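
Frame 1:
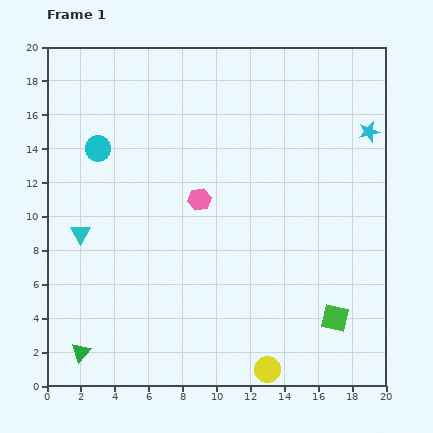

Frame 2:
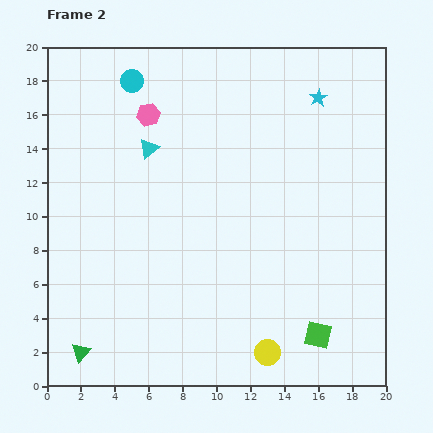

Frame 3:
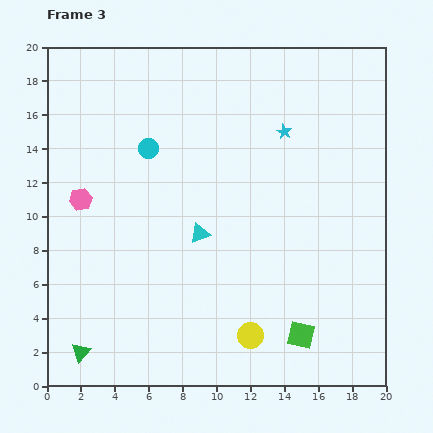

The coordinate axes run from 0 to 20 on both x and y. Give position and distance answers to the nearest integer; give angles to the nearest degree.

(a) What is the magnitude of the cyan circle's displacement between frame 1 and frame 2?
4

The cyan circle moved from (3, 14) to (5, 18), a distance of √(2² + 4²) ≈ 4.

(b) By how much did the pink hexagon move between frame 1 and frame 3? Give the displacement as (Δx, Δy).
(-7, 0)

The pink hexagon was at (9, 11) in frame 1 and (2, 11) in frame 3.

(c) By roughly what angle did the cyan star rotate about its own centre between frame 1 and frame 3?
30° counter-clockwise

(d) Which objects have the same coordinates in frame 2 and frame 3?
the green triangle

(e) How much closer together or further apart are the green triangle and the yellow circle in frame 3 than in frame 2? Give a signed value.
-1

Distance in frame 2: 11. Distance in frame 3: 10.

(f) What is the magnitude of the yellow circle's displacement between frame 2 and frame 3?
1

The yellow circle moved from (13, 2) to (12, 3), a distance of √(1² + 1²) ≈ 1.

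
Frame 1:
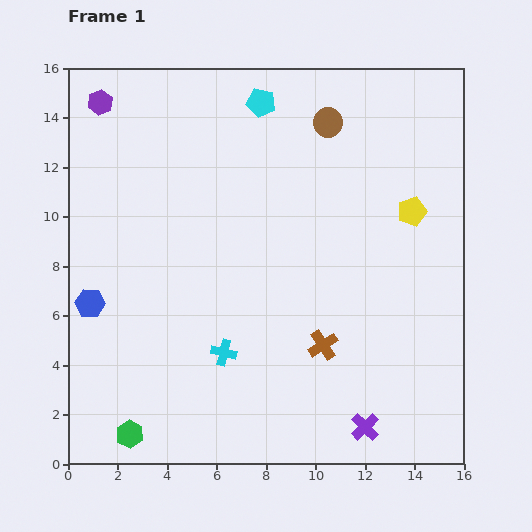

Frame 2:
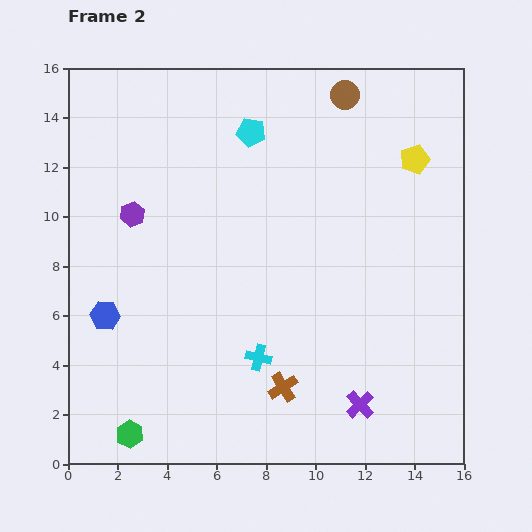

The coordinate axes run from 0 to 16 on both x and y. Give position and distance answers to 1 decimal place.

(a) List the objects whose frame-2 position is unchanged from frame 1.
the green hexagon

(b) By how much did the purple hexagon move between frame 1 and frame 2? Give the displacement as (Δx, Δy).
(1.3, -4.5)

The purple hexagon was at (1.3, 14.6) in frame 1 and (2.6, 10.1) in frame 2.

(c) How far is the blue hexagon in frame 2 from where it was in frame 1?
0.8

The blue hexagon moved from (0.9, 6.5) to (1.5, 6.0), a distance of √(0.6² + 0.5²) ≈ 0.8.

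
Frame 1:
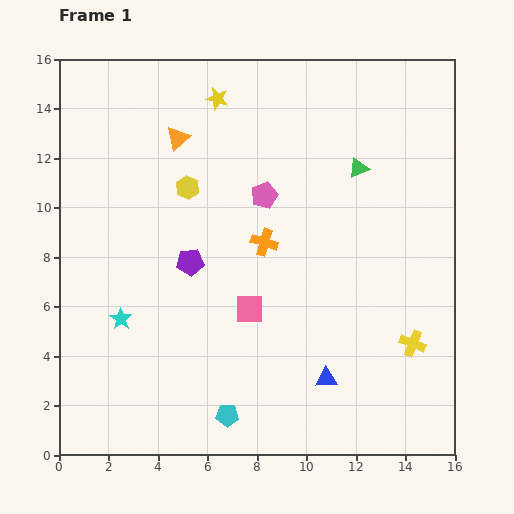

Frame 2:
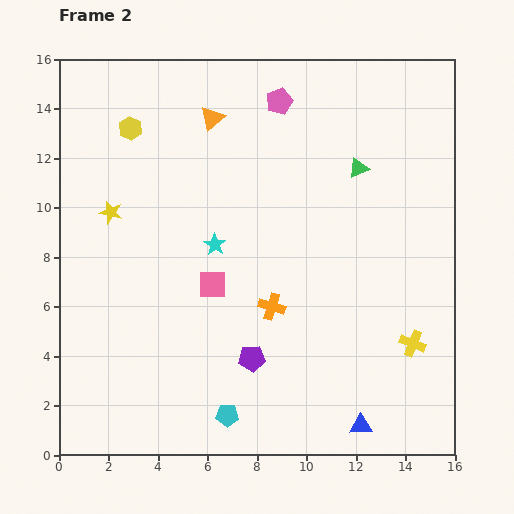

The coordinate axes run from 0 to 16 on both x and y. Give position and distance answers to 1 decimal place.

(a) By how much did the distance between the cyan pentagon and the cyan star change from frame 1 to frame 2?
+1.1

Distance in frame 1: 5.8. Distance in frame 2: 6.9.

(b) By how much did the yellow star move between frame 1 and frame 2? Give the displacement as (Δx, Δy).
(-4.3, -4.6)

The yellow star was at (6.4, 14.4) in frame 1 and (2.1, 9.8) in frame 2.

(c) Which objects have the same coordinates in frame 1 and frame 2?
the green triangle, the cyan pentagon, the yellow cross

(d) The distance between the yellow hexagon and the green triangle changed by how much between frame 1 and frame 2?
+2.4

Distance in frame 1: 6.9. Distance in frame 2: 9.3.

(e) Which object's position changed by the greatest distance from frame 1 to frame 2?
the yellow star

(moved 6.3; next 4.8)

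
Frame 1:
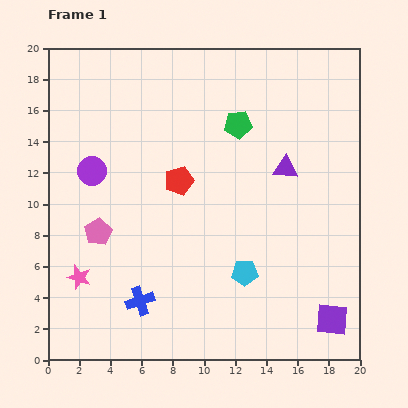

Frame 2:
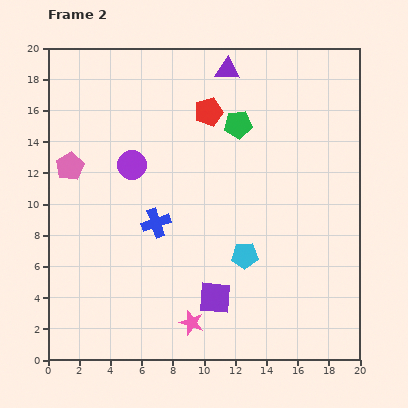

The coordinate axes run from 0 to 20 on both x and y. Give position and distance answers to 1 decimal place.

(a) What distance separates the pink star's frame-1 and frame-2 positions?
7.8

The pink star moved from (2.0, 5.3) to (9.2, 2.4), a distance of √(7.2² + 2.9²) ≈ 7.8.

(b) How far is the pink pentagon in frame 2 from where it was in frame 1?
4.6

The pink pentagon moved from (3.2, 8.2) to (1.4, 12.4), a distance of √(1.8² + 4.2²) ≈ 4.6.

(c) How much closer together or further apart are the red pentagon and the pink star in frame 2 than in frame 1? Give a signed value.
+4.6

Distance in frame 1: 8.9. Distance in frame 2: 13.5.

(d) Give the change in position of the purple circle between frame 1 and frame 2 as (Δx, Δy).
(2.6, 0.4)

The purple circle was at (2.8, 12.1) in frame 1 and (5.4, 12.5) in frame 2.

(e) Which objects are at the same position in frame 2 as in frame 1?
the green pentagon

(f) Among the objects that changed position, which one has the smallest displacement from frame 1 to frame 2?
the cyan pentagon

(moved 1.1)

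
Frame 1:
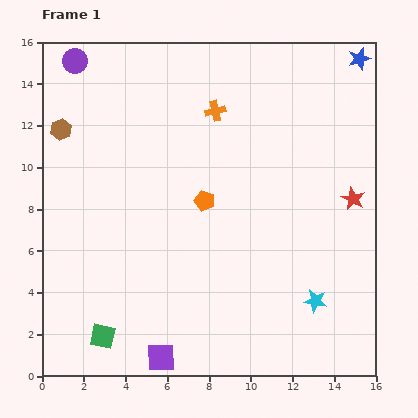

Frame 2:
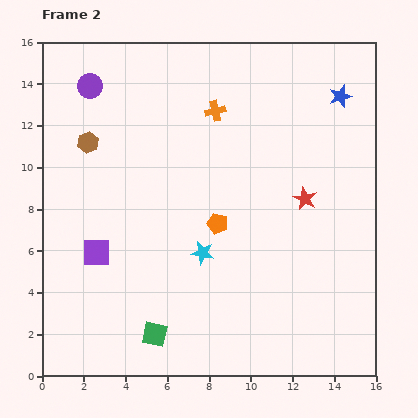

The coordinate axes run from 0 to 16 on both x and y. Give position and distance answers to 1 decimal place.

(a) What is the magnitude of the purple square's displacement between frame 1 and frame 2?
5.9

The purple square moved from (5.7, 0.9) to (2.6, 5.9), a distance of √(3.1² + 5.0²) ≈ 5.9.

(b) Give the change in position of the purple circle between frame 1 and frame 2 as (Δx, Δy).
(0.7, -1.2)

The purple circle was at (1.6, 15.1) in frame 1 and (2.3, 13.9) in frame 2.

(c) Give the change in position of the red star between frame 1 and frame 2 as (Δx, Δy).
(-2.3, 0.0)

The red star was at (14.9, 8.5) in frame 1 and (12.6, 8.5) in frame 2.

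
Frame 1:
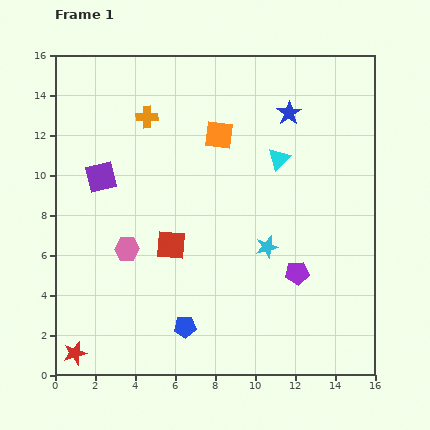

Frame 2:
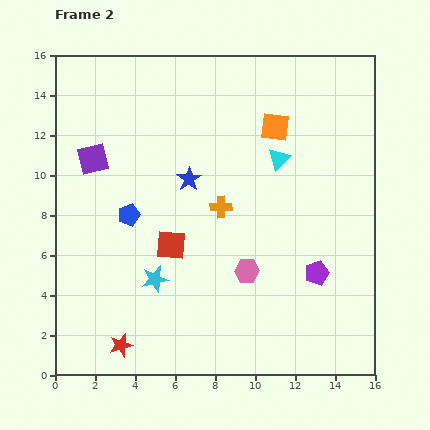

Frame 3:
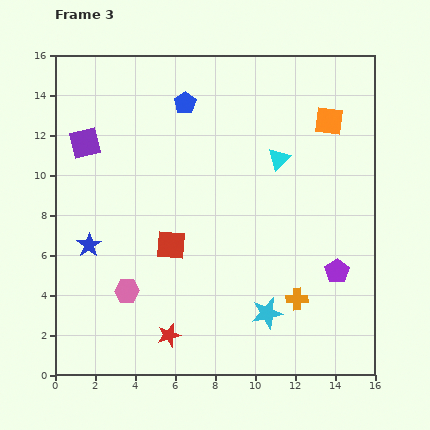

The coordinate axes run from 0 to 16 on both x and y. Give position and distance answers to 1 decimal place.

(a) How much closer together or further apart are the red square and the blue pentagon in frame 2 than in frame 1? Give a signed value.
-1.6

Distance in frame 1: 4.2. Distance in frame 2: 2.6.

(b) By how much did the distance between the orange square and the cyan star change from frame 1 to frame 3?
+4.0

Distance in frame 1: 6.1. Distance in frame 3: 10.1.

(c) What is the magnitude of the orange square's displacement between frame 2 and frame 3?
2.7

The orange square moved from (11.0, 12.4) to (13.7, 12.7), a distance of √(2.7² + 0.3²) ≈ 2.7.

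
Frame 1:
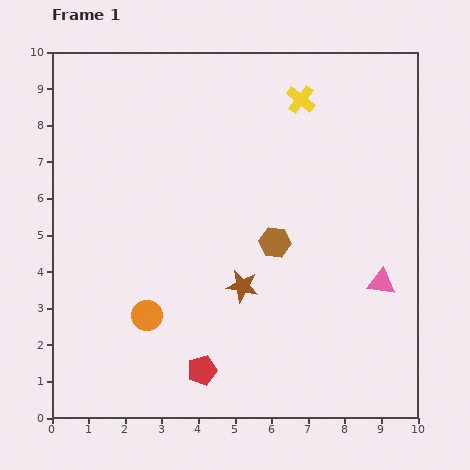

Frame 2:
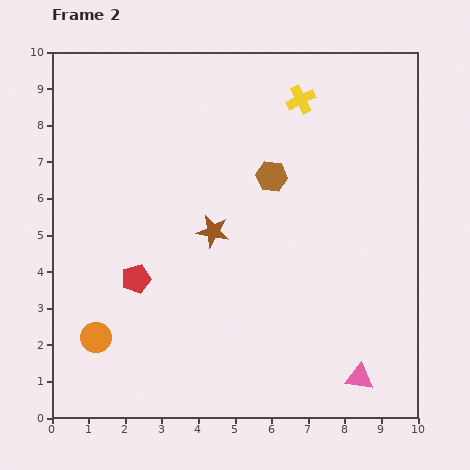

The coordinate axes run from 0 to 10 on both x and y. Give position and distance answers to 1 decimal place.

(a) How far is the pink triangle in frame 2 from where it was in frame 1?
2.7

The pink triangle moved from (9.0, 3.7) to (8.4, 1.1), a distance of √(0.6² + 2.6²) ≈ 2.7.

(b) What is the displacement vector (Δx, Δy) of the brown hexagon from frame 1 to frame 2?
(-0.1, 1.8)

The brown hexagon was at (6.1, 4.8) in frame 1 and (6.0, 6.6) in frame 2.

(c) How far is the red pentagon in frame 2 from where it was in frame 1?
3.1

The red pentagon moved from (4.1, 1.3) to (2.3, 3.8), a distance of √(1.8² + 2.5²) ≈ 3.1.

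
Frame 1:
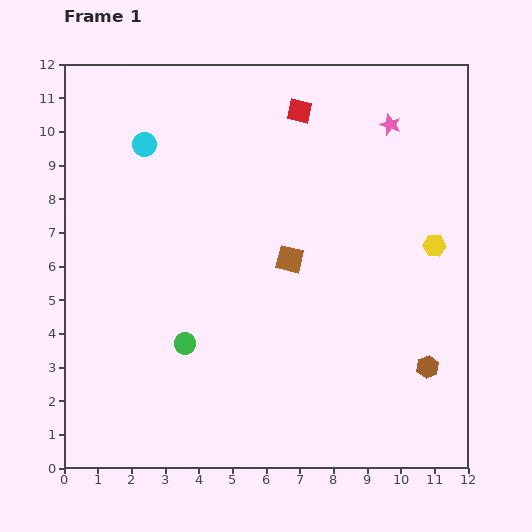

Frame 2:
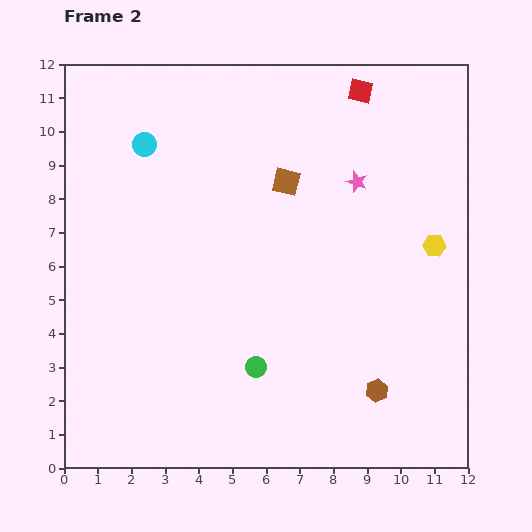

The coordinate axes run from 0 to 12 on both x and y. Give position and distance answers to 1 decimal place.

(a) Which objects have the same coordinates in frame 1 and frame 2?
the cyan circle, the yellow hexagon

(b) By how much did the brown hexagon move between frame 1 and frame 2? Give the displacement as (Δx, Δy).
(-1.5, -0.7)

The brown hexagon was at (10.8, 3.0) in frame 1 and (9.3, 2.3) in frame 2.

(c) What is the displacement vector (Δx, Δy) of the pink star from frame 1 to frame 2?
(-1.0, -1.7)

The pink star was at (9.7, 10.2) in frame 1 and (8.7, 8.5) in frame 2.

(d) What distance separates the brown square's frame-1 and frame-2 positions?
2.3

The brown square moved from (6.7, 6.2) to (6.6, 8.5), a distance of √(0.1² + 2.3²) ≈ 2.3.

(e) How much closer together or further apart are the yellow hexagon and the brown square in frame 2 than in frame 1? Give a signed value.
+0.5

Distance in frame 1: 4.3. Distance in frame 2: 4.8.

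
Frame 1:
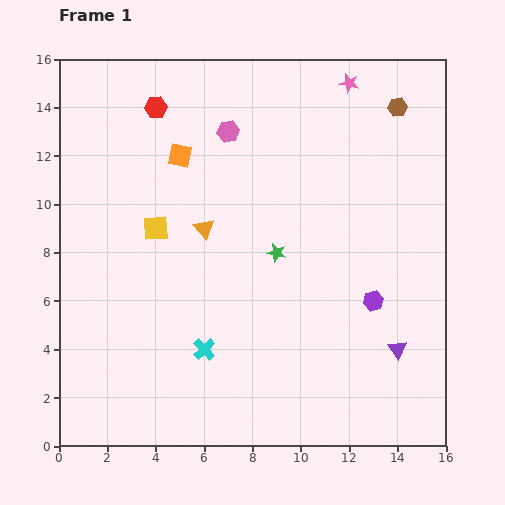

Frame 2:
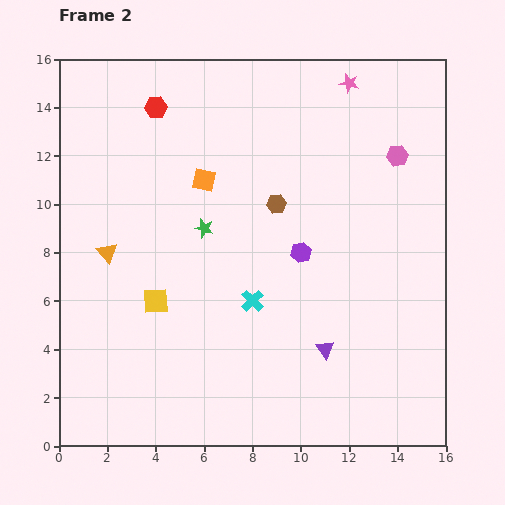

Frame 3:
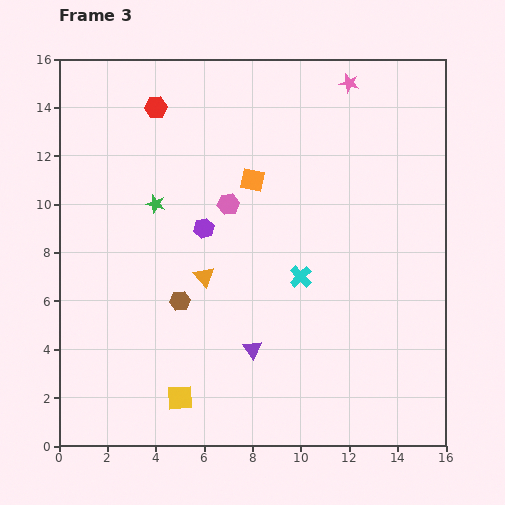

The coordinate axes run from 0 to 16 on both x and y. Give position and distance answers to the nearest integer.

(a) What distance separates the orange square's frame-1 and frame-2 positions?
1

The orange square moved from (5, 12) to (6, 11), a distance of √(1² + 1²) ≈ 1.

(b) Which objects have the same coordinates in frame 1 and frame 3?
the red hexagon, the pink star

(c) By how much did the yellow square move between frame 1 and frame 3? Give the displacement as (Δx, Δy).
(1, -7)

The yellow square was at (4, 9) in frame 1 and (5, 2) in frame 3.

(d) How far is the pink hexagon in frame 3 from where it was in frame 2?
7

The pink hexagon moved from (14, 12) to (7, 10), a distance of √(7² + 2²) ≈ 7.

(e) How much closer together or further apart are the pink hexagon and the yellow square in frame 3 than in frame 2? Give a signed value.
-4

Distance in frame 2: 12. Distance in frame 3: 8.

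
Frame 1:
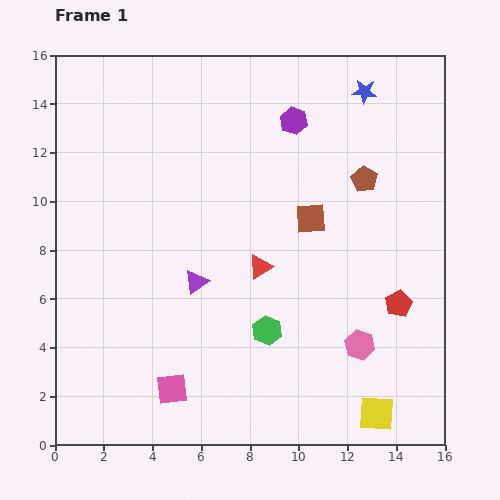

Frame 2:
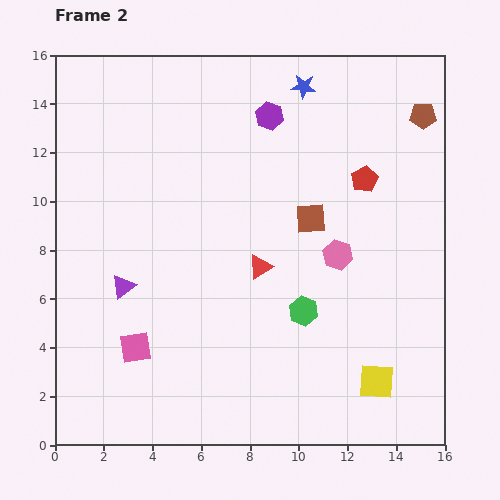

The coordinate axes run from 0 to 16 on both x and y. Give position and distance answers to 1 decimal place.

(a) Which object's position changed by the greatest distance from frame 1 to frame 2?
the red pentagon

(moved 5.3; next 3.8)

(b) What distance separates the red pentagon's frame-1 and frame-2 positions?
5.3

The red pentagon moved from (14.1, 5.8) to (12.7, 10.9), a distance of √(1.4² + 5.1²) ≈ 5.3.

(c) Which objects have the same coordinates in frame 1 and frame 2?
the brown square, the red triangle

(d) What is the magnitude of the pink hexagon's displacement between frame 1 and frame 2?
3.8

The pink hexagon moved from (12.5, 4.1) to (11.6, 7.8), a distance of √(0.9² + 3.7²) ≈ 3.8.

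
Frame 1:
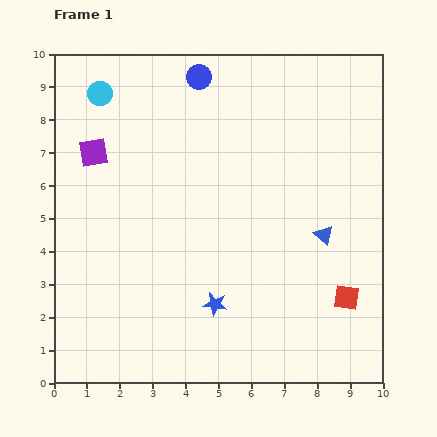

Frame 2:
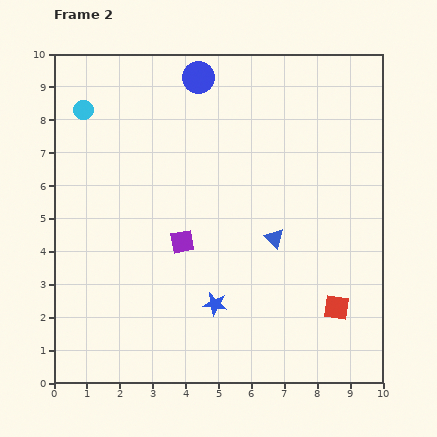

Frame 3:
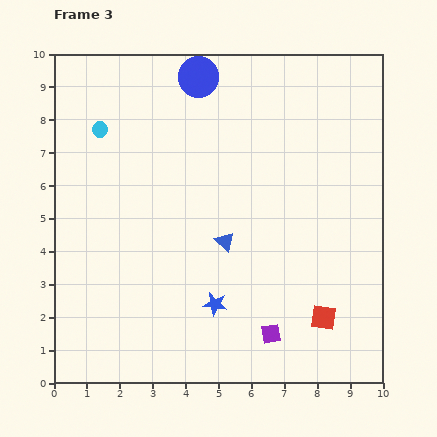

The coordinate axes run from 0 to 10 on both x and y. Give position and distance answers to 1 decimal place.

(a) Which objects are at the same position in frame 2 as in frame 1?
the blue circle, the blue star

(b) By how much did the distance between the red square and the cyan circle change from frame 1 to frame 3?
-0.8

Distance in frame 1: 9.7. Distance in frame 3: 8.9.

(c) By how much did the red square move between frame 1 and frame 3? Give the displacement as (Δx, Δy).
(-0.7, -0.6)

The red square was at (8.9, 2.6) in frame 1 and (8.2, 2.0) in frame 3.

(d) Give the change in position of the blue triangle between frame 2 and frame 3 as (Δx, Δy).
(-1.5, -0.1)

The blue triangle was at (6.7, 4.4) in frame 2 and (5.2, 4.3) in frame 3.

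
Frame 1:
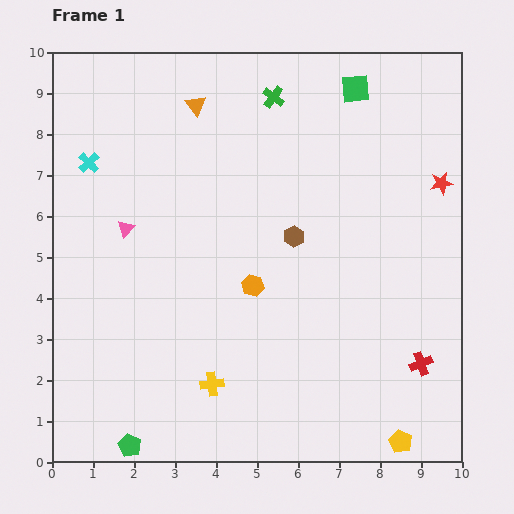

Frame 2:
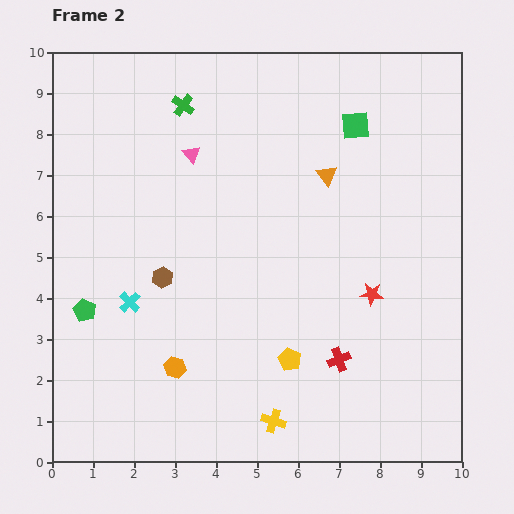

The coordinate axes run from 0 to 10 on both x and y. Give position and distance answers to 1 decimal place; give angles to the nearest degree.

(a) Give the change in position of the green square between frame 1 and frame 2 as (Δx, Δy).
(0.0, -0.9)

The green square was at (7.4, 9.1) in frame 1 and (7.4, 8.2) in frame 2.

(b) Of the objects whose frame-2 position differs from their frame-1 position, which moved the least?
the green square

(moved 0.9)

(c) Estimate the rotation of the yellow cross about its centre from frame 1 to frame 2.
25° clockwise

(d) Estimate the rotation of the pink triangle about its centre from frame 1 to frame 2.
24° counter-clockwise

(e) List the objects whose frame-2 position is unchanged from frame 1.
none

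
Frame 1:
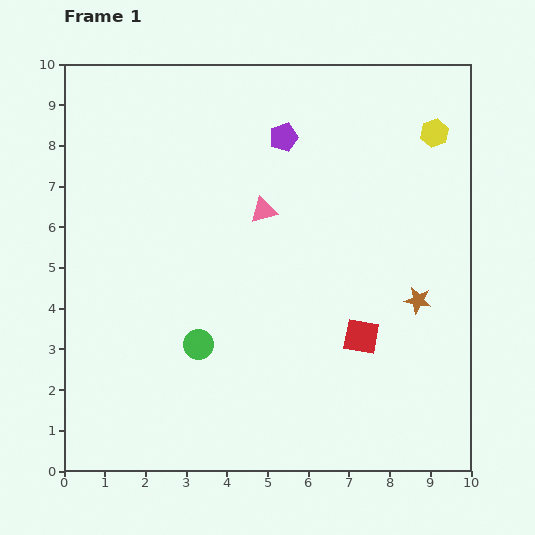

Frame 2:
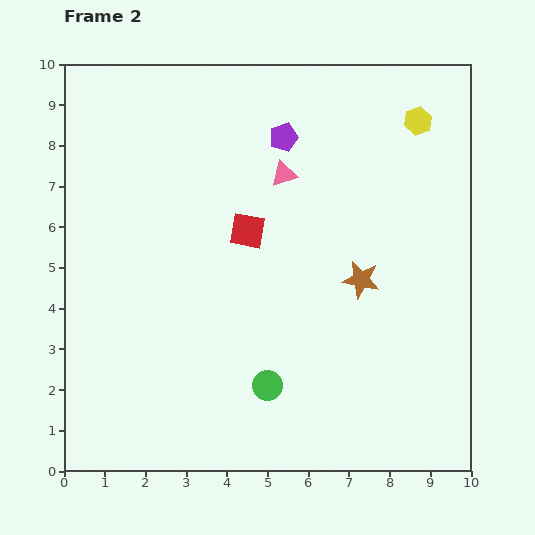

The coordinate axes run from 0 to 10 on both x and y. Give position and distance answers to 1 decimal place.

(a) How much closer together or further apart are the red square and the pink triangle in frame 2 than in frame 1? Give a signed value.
-2.2

Distance in frame 1: 3.9. Distance in frame 2: 1.7.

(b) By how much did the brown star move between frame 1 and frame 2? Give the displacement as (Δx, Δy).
(-1.4, 0.5)

The brown star was at (8.7, 4.2) in frame 1 and (7.3, 4.7) in frame 2.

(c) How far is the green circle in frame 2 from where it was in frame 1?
2.0

The green circle moved from (3.3, 3.1) to (5.0, 2.1), a distance of √(1.7² + 1.0²) ≈ 2.0.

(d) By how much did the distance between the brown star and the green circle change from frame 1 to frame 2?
-2.0

Distance in frame 1: 5.5. Distance in frame 2: 3.5.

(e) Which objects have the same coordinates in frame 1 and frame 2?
the purple pentagon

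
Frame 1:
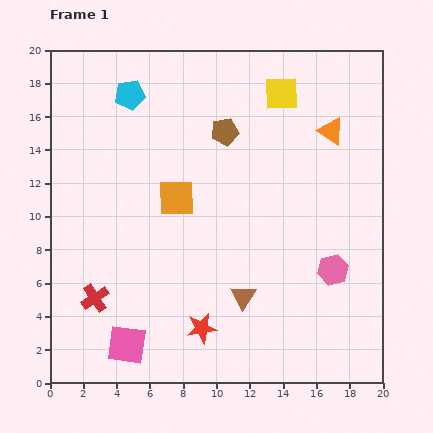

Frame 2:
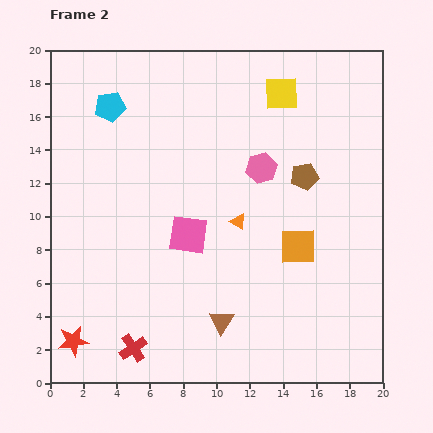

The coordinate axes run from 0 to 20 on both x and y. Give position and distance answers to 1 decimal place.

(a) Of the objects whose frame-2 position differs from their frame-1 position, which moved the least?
the cyan pentagon

(moved 1.4)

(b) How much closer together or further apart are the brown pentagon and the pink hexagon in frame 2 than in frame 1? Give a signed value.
-7.9

Distance in frame 1: 10.5. Distance in frame 2: 2.6.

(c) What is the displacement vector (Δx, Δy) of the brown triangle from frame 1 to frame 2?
(-1.3, -1.5)

The brown triangle was at (11.6, 5.2) in frame 1 and (10.3, 3.7) in frame 2.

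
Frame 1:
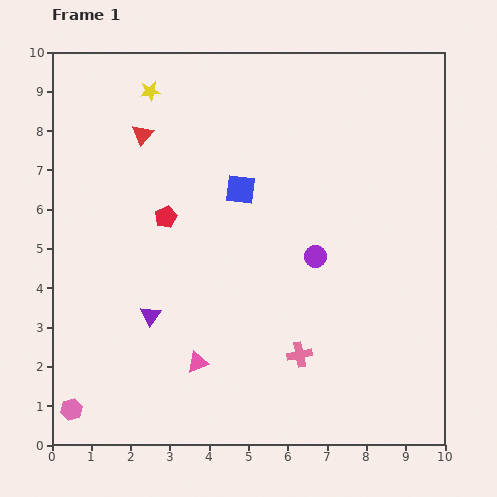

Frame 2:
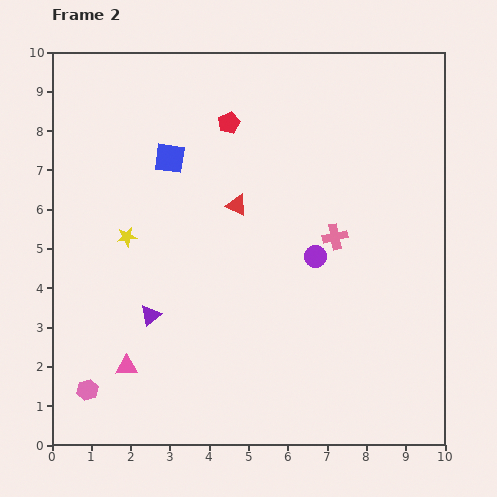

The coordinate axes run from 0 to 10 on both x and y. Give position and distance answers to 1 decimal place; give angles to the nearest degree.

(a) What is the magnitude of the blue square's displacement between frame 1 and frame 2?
2.0

The blue square moved from (4.8, 6.5) to (3.0, 7.3), a distance of √(1.8² + 0.8²) ≈ 2.0.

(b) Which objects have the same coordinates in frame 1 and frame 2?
the purple circle, the purple triangle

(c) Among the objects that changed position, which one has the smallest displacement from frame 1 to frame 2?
the pink hexagon

(moved 0.6)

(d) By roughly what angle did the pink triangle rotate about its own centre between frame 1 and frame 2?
17° clockwise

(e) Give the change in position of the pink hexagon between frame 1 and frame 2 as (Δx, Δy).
(0.4, 0.5)

The pink hexagon was at (0.5, 0.9) in frame 1 and (0.9, 1.4) in frame 2.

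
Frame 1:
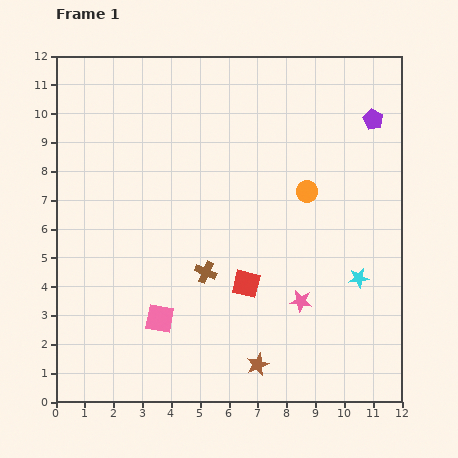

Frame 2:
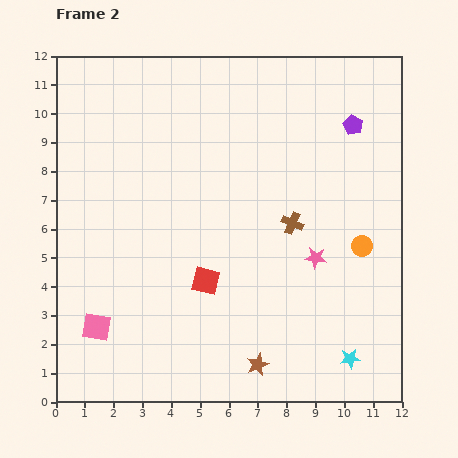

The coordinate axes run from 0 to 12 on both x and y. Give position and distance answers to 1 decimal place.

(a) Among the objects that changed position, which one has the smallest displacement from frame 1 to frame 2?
the purple pentagon

(moved 0.7)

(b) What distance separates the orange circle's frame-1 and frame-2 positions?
2.7

The orange circle moved from (8.7, 7.3) to (10.6, 5.4), a distance of √(1.9² + 1.9²) ≈ 2.7.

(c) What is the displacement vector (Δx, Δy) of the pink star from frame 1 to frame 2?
(0.5, 1.5)

The pink star was at (8.5, 3.5) in frame 1 and (9.0, 5.0) in frame 2.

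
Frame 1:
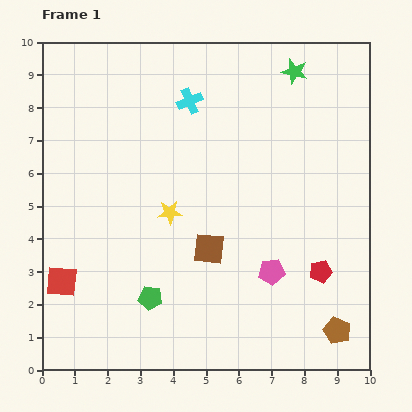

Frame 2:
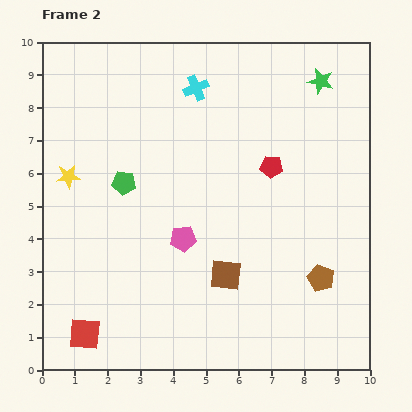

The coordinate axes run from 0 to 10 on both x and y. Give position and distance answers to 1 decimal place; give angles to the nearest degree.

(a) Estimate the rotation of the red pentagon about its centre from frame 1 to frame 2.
16° clockwise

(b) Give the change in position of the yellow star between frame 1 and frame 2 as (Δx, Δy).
(-3.1, 1.1)

The yellow star was at (3.9, 4.8) in frame 1 and (0.8, 5.9) in frame 2.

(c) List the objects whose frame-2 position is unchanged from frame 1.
none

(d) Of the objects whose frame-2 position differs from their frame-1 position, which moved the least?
the cyan cross

(moved 0.4)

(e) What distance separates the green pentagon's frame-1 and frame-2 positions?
3.6

The green pentagon moved from (3.3, 2.2) to (2.5, 5.7), a distance of √(0.8² + 3.5²) ≈ 3.6.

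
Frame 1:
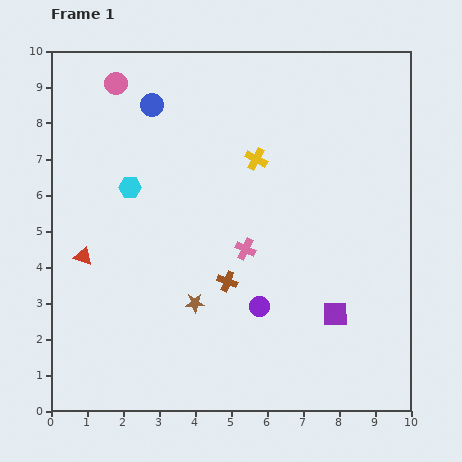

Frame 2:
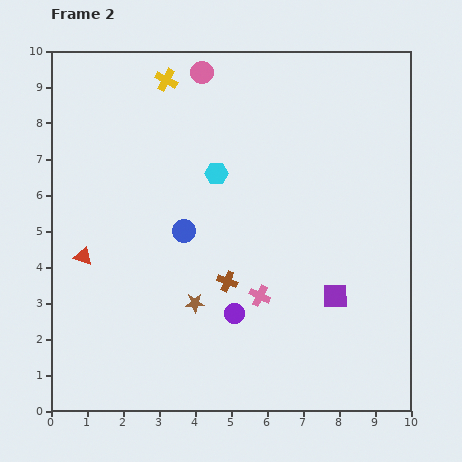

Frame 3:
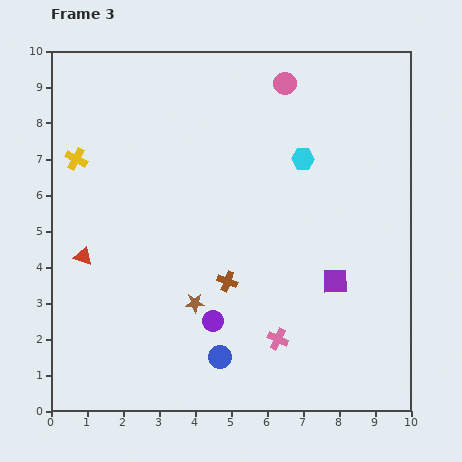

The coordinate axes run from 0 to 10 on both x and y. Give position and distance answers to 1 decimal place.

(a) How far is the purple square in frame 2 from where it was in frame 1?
0.5

The purple square moved from (7.9, 2.7) to (7.9, 3.2), a distance of √(0.0² + 0.5²) ≈ 0.5.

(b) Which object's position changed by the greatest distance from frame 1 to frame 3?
the blue circle

(moved 7.3; next 5.0)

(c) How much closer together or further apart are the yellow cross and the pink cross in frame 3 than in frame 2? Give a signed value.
+1.0

Distance in frame 2: 6.5. Distance in frame 3: 7.5.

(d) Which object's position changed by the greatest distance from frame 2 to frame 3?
the blue circle

(moved 3.6; next 3.3)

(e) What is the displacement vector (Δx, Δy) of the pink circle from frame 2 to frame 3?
(2.3, -0.3)

The pink circle was at (4.2, 9.4) in frame 2 and (6.5, 9.1) in frame 3.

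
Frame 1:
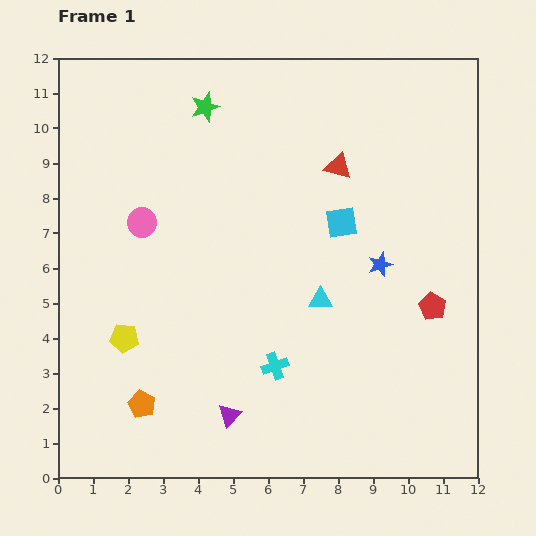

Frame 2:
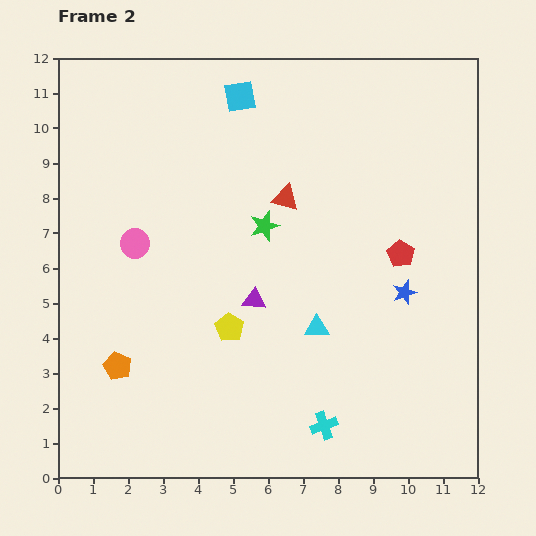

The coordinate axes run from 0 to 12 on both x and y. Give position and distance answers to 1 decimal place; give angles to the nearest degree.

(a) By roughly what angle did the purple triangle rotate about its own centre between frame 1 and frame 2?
50° clockwise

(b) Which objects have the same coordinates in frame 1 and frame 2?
none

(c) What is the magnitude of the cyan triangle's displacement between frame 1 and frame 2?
0.8

The cyan triangle moved from (7.5, 5.1) to (7.4, 4.3), a distance of √(0.1² + 0.8²) ≈ 0.8.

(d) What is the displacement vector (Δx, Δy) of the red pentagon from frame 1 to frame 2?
(-0.9, 1.5)

The red pentagon was at (10.7, 4.9) in frame 1 and (9.8, 6.4) in frame 2.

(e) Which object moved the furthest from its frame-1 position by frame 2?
the cyan square

(moved 4.6; next 3.8)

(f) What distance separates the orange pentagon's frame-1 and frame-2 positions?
1.3

The orange pentagon moved from (2.4, 2.1) to (1.7, 3.2), a distance of √(0.7² + 1.1²) ≈ 1.3.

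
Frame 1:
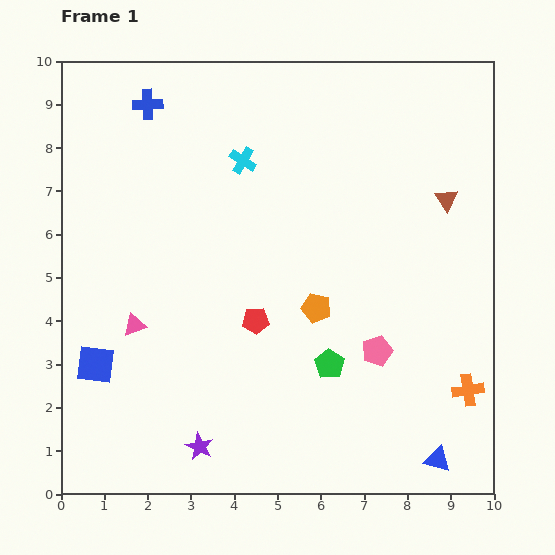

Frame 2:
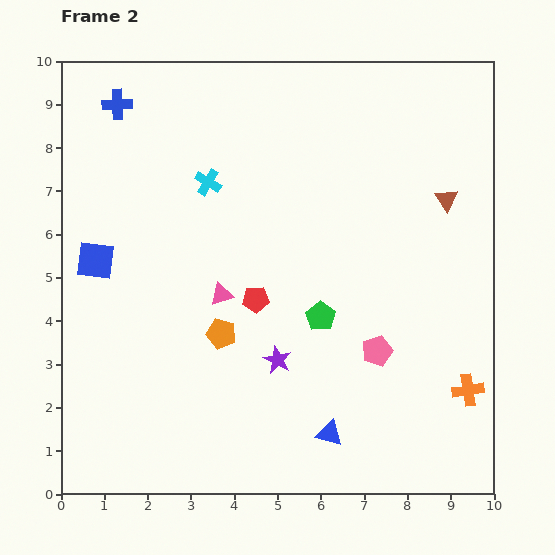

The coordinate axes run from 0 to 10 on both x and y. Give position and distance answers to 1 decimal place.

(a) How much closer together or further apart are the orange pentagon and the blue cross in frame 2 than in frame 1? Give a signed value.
-0.3

Distance in frame 1: 6.1. Distance in frame 2: 5.8.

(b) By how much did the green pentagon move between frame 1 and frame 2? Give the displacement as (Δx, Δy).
(-0.2, 1.1)

The green pentagon was at (6.2, 3.0) in frame 1 and (6.0, 4.1) in frame 2.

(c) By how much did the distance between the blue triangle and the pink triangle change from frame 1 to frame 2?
-3.6

Distance in frame 1: 7.7. Distance in frame 2: 4.1.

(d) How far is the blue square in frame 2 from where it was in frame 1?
2.4

The blue square moved from (0.8, 3.0) to (0.8, 5.4), a distance of √(0.0² + 2.4²) ≈ 2.4.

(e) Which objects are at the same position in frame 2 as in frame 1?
the pink pentagon, the brown triangle, the orange cross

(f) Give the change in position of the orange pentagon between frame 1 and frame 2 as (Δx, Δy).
(-2.2, -0.6)

The orange pentagon was at (5.9, 4.3) in frame 1 and (3.7, 3.7) in frame 2.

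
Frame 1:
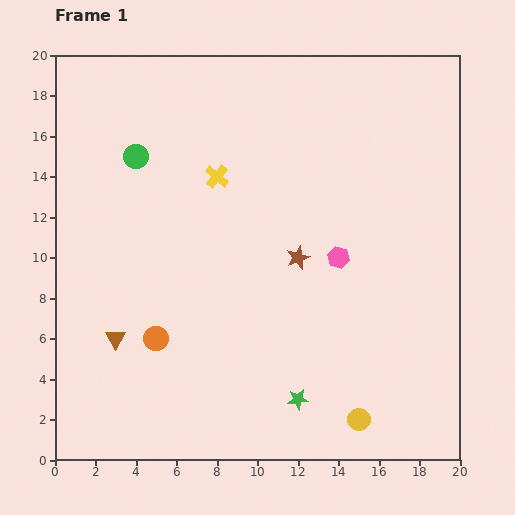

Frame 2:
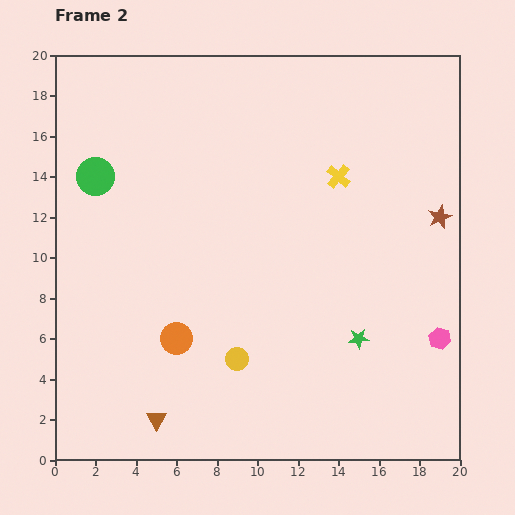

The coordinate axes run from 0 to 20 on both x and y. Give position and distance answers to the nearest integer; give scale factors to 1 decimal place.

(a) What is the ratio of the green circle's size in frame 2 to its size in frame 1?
1.6×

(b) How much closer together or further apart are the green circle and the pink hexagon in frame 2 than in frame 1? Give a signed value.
+8

Distance in frame 1: 11. Distance in frame 2: 19.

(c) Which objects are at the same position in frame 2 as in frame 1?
none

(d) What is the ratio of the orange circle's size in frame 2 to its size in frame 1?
1.3×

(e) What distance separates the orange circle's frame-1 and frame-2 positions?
1

The orange circle moved from (5, 6) to (6, 6), a distance of √(1² + 0²) ≈ 1.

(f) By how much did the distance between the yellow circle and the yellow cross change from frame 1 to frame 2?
-4

Distance in frame 1: 14. Distance in frame 2: 10.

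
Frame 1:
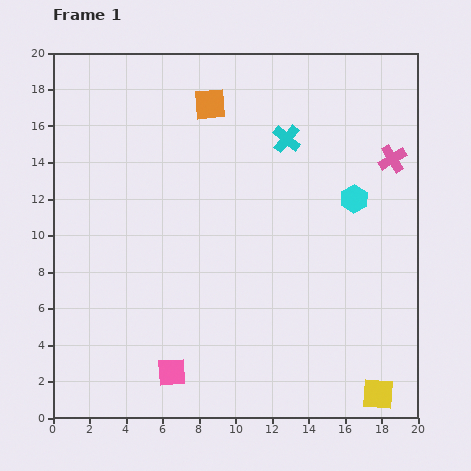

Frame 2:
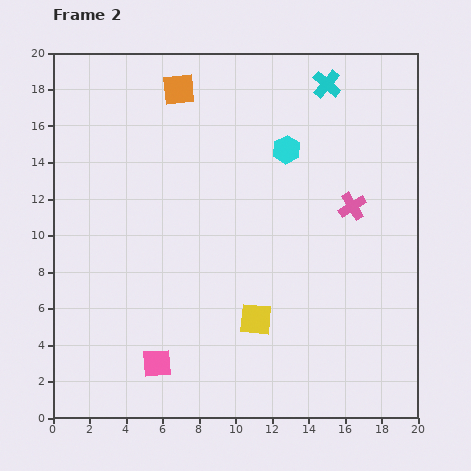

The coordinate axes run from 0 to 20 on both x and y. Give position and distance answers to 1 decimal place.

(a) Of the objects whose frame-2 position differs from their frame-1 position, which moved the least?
the pink square

(moved 0.9)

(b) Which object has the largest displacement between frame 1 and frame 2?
the yellow square

(moved 7.9; next 4.6)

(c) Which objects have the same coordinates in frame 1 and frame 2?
none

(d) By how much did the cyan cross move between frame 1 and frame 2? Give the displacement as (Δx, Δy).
(2.2, 3.0)

The cyan cross was at (12.8, 15.3) in frame 1 and (15.0, 18.3) in frame 2.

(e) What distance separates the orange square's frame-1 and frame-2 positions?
1.9

The orange square moved from (8.6, 17.2) to (6.9, 18.0), a distance of √(1.7² + 0.8²) ≈ 1.9.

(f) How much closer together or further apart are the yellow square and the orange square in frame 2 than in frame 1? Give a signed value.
-5.1

Distance in frame 1: 18.4. Distance in frame 2: 13.3.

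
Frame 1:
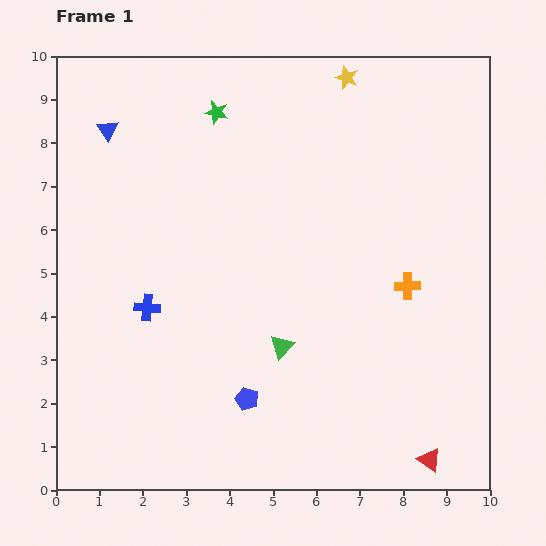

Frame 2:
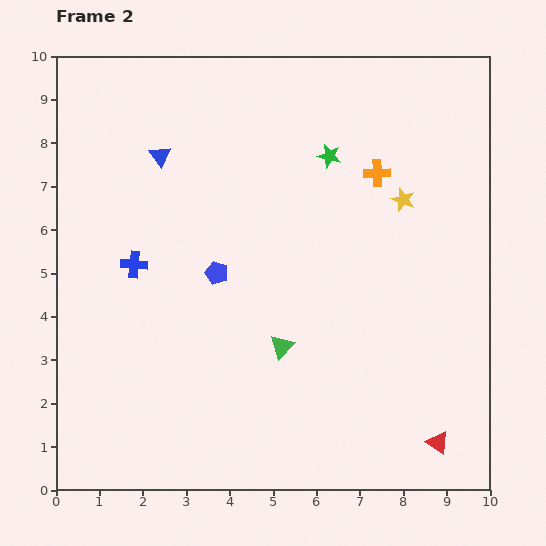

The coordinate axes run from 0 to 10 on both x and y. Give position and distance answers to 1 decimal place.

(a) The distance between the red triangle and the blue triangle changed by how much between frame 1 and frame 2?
-1.4

Distance in frame 1: 10.6. Distance in frame 2: 9.2.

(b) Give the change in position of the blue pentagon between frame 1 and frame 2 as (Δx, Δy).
(-0.7, 2.9)

The blue pentagon was at (4.4, 2.1) in frame 1 and (3.7, 5.0) in frame 2.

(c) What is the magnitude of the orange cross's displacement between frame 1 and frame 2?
2.7

The orange cross moved from (8.1, 4.7) to (7.4, 7.3), a distance of √(0.7² + 2.6²) ≈ 2.7.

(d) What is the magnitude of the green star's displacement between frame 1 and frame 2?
2.8

The green star moved from (3.7, 8.7) to (6.3, 7.7), a distance of √(2.6² + 1.0²) ≈ 2.8.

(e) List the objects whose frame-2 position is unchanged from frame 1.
the green triangle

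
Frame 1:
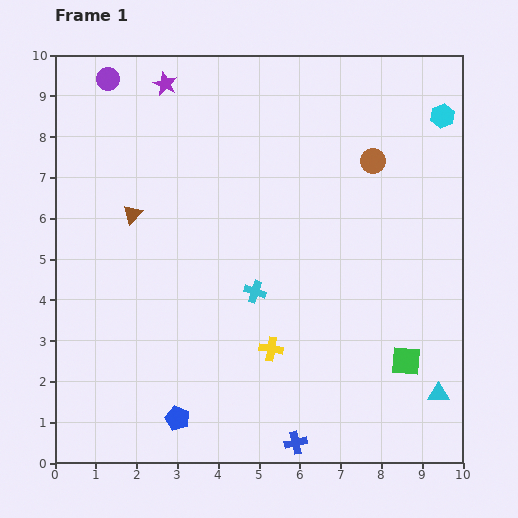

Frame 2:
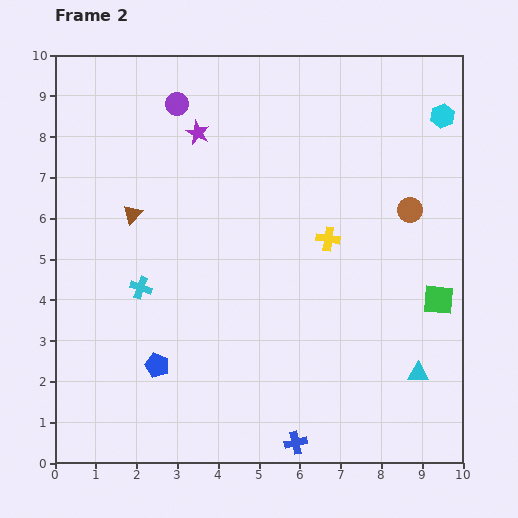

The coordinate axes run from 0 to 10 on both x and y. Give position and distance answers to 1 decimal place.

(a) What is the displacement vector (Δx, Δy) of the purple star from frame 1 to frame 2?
(0.8, -1.2)

The purple star was at (2.7, 9.3) in frame 1 and (3.5, 8.1) in frame 2.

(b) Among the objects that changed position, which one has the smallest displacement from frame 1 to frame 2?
the cyan triangle

(moved 0.7)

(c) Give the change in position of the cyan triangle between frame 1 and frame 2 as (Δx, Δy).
(-0.5, 0.5)

The cyan triangle was at (9.4, 1.7) in frame 1 and (8.9, 2.2) in frame 2.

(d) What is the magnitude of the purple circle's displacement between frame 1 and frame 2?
1.8

The purple circle moved from (1.3, 9.4) to (3.0, 8.8), a distance of √(1.7² + 0.6²) ≈ 1.8.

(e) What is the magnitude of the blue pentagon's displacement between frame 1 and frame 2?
1.4

The blue pentagon moved from (3.0, 1.1) to (2.5, 2.4), a distance of √(0.5² + 1.3²) ≈ 1.4.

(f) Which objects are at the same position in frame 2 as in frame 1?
the cyan hexagon, the brown triangle, the blue cross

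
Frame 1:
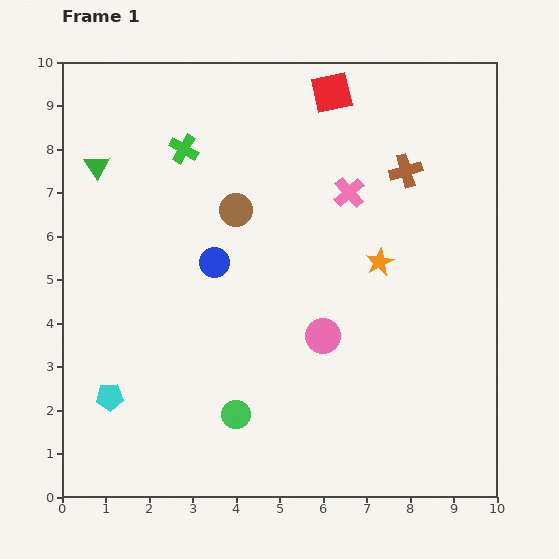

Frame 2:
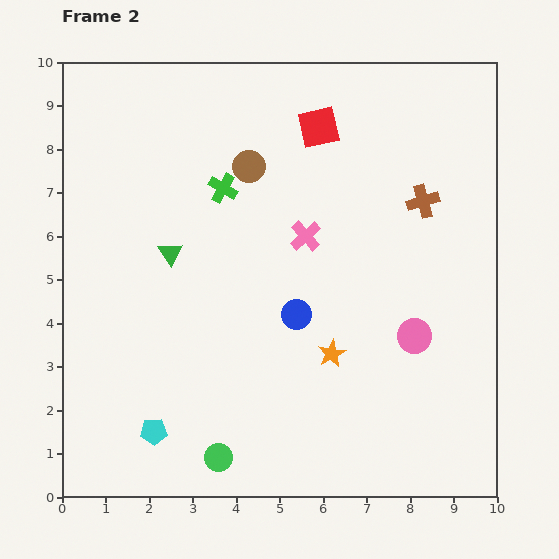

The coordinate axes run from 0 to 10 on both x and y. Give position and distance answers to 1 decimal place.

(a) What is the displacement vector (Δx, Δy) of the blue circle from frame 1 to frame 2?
(1.9, -1.2)

The blue circle was at (3.5, 5.4) in frame 1 and (5.4, 4.2) in frame 2.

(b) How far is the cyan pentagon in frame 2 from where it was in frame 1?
1.3

The cyan pentagon moved from (1.1, 2.3) to (2.1, 1.5), a distance of √(1.0² + 0.8²) ≈ 1.3.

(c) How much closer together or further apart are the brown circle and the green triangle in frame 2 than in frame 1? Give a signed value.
-0.7

Distance in frame 1: 3.4. Distance in frame 2: 2.7.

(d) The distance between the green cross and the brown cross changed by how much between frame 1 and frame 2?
-0.5

Distance in frame 1: 5.1. Distance in frame 2: 4.6.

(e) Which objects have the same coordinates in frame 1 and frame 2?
none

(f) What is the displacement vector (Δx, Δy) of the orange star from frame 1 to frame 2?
(-1.1, -2.1)

The orange star was at (7.3, 5.4) in frame 1 and (6.2, 3.3) in frame 2.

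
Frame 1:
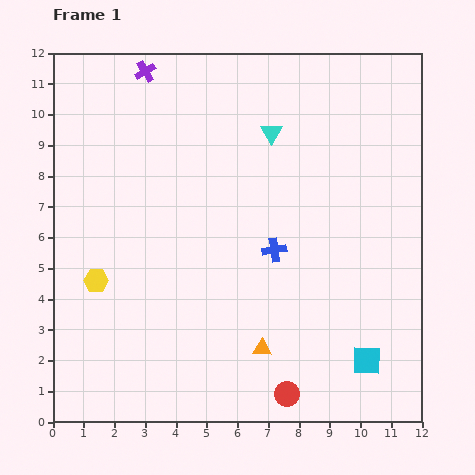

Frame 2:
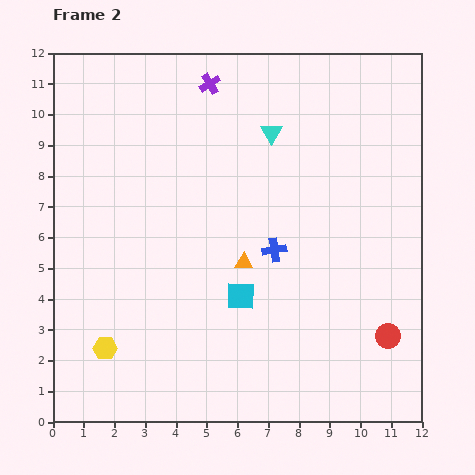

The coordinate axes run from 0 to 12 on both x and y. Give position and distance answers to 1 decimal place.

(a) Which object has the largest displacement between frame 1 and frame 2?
the cyan square

(moved 4.6; next 3.8)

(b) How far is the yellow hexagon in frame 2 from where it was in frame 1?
2.2

The yellow hexagon moved from (1.4, 4.6) to (1.7, 2.4), a distance of √(0.3² + 2.2²) ≈ 2.2.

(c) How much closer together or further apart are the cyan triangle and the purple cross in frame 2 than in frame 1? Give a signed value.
-2.0

Distance in frame 1: 4.6. Distance in frame 2: 2.6.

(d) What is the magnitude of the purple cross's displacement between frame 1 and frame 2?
2.1

The purple cross moved from (3.0, 11.4) to (5.1, 11.0), a distance of √(2.1² + 0.4²) ≈ 2.1.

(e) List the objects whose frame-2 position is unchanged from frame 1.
the blue cross, the cyan triangle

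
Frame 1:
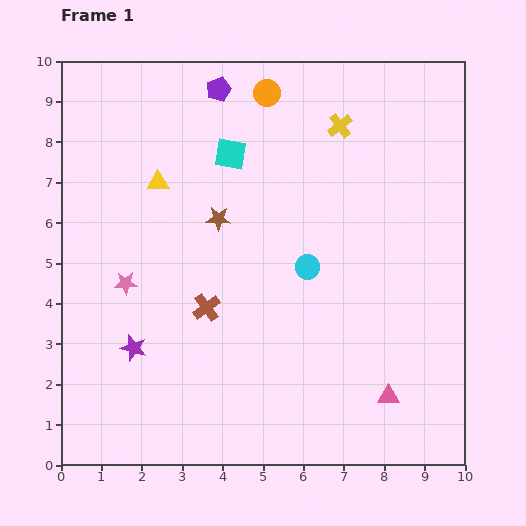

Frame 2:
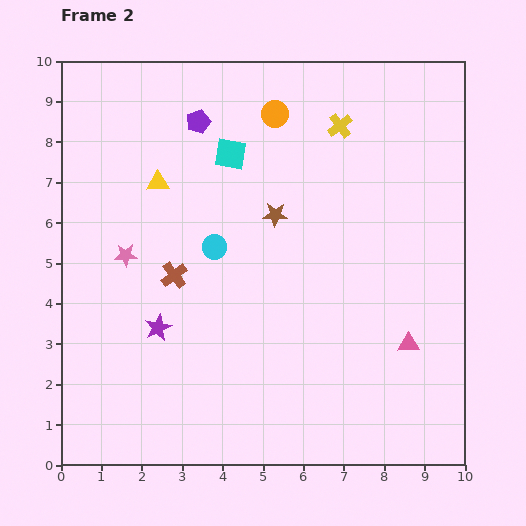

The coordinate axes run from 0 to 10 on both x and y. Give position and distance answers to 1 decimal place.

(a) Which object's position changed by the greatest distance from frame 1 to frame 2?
the cyan circle

(moved 2.4; next 1.4)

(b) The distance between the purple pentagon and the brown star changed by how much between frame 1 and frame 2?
-0.2

Distance in frame 1: 3.2. Distance in frame 2: 3.0.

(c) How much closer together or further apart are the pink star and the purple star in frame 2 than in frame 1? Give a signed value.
+0.4

Distance in frame 1: 1.6. Distance in frame 2: 2.0.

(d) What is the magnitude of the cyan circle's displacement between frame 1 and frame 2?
2.4

The cyan circle moved from (6.1, 4.9) to (3.8, 5.4), a distance of √(2.3² + 0.5²) ≈ 2.4.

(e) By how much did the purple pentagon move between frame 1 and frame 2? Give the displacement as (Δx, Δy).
(-0.5, -0.8)

The purple pentagon was at (3.9, 9.3) in frame 1 and (3.4, 8.5) in frame 2.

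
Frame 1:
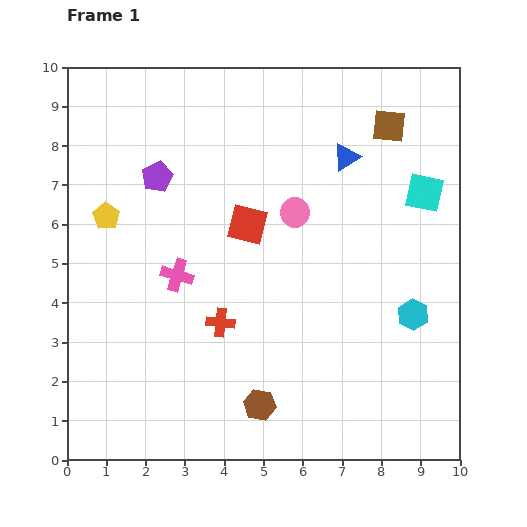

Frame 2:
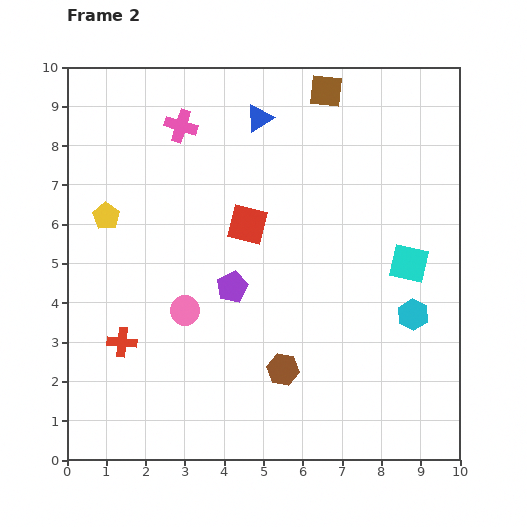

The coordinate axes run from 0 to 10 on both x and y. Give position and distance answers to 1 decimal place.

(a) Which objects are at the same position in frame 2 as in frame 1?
the cyan hexagon, the red square, the yellow pentagon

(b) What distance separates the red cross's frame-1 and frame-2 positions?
2.5

The red cross moved from (3.9, 3.5) to (1.4, 3.0), a distance of √(2.5² + 0.5²) ≈ 2.5.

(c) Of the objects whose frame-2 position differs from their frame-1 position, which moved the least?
the brown hexagon

(moved 1.1)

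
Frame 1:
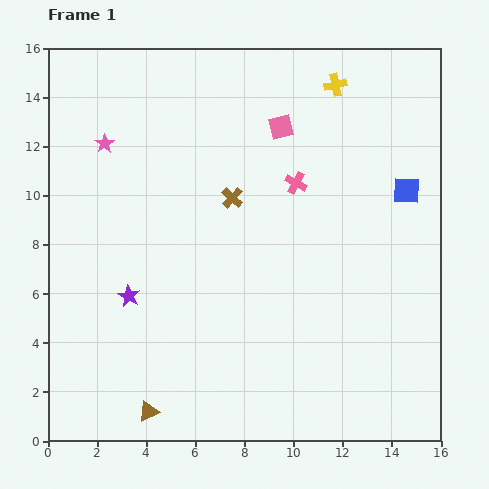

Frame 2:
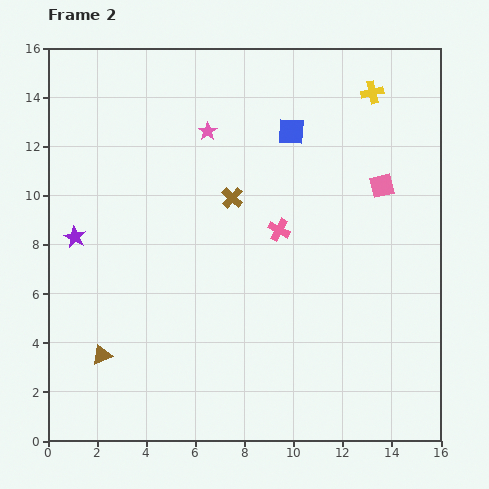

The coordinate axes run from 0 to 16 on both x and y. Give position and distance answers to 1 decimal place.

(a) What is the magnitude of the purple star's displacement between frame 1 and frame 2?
3.3

The purple star moved from (3.3, 5.9) to (1.1, 8.3), a distance of √(2.2² + 2.4²) ≈ 3.3.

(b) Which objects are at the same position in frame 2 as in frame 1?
the brown cross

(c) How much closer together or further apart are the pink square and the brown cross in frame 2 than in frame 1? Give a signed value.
+2.6

Distance in frame 1: 3.5. Distance in frame 2: 6.1.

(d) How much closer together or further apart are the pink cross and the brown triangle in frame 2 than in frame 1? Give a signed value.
-2.3

Distance in frame 1: 11.1. Distance in frame 2: 8.8.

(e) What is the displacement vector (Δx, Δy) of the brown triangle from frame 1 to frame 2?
(-1.9, 2.3)

The brown triangle was at (4.1, 1.2) in frame 1 and (2.2, 3.5) in frame 2.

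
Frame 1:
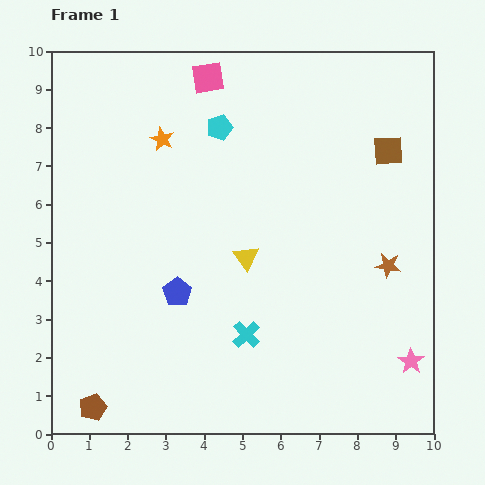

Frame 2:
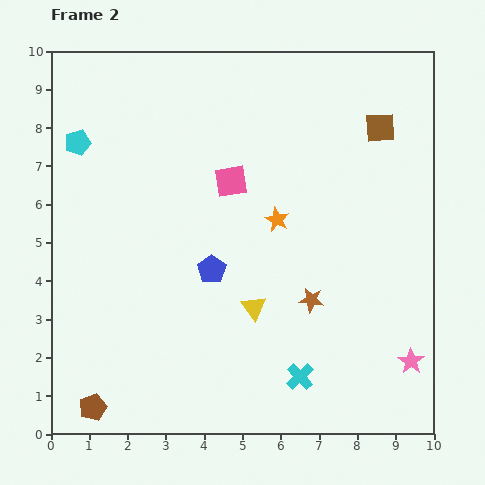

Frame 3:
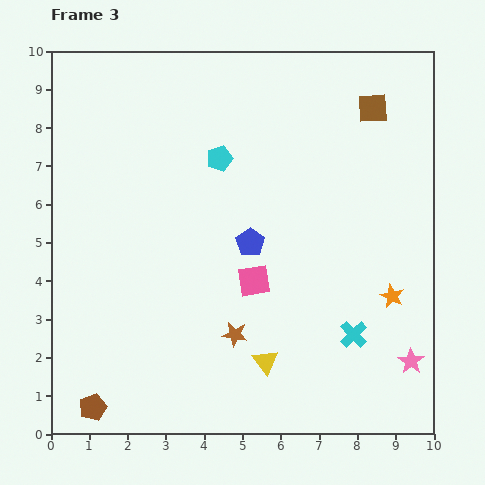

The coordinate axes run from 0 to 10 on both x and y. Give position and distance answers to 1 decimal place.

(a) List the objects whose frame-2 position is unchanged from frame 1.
the brown pentagon, the pink star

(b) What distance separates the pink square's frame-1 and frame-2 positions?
2.8

The pink square moved from (4.1, 9.3) to (4.7, 6.6), a distance of √(0.6² + 2.7²) ≈ 2.8.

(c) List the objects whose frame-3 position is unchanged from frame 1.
the brown pentagon, the pink star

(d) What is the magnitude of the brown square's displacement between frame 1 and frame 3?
1.2

The brown square moved from (8.8, 7.4) to (8.4, 8.5), a distance of √(0.4² + 1.1²) ≈ 1.2.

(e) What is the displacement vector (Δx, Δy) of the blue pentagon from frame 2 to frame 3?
(1.0, 0.7)

The blue pentagon was at (4.2, 4.3) in frame 2 and (5.2, 5.0) in frame 3.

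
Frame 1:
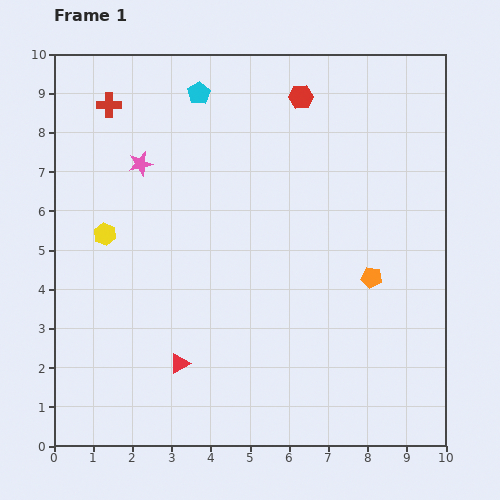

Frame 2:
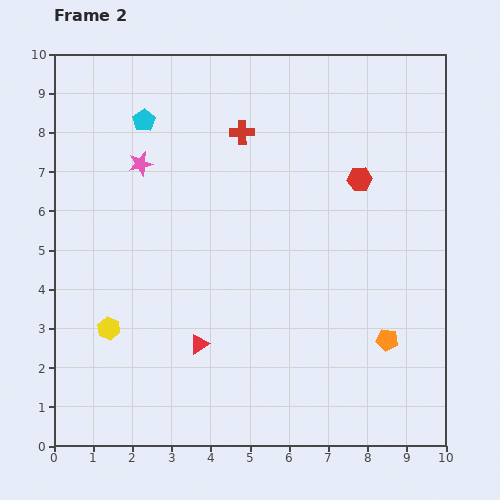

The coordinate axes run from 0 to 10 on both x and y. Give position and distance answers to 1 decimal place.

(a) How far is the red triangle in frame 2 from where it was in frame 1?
0.7

The red triangle moved from (3.2, 2.1) to (3.7, 2.6), a distance of √(0.5² + 0.5²) ≈ 0.7.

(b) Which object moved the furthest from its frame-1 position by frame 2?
the red cross

(moved 3.5; next 2.6)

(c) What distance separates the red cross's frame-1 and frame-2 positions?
3.5

The red cross moved from (1.4, 8.7) to (4.8, 8.0), a distance of √(3.4² + 0.7²) ≈ 3.5.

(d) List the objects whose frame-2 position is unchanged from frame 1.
the pink star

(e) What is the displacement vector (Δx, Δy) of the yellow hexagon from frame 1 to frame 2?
(0.1, -2.4)

The yellow hexagon was at (1.3, 5.4) in frame 1 and (1.4, 3.0) in frame 2.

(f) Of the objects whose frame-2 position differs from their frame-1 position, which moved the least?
the red triangle

(moved 0.7)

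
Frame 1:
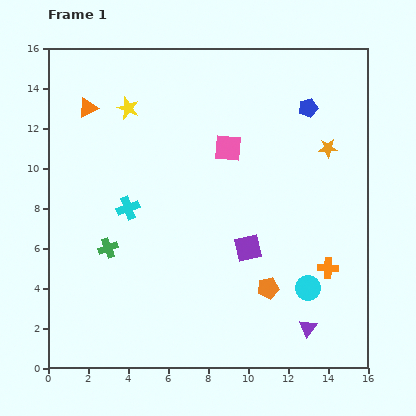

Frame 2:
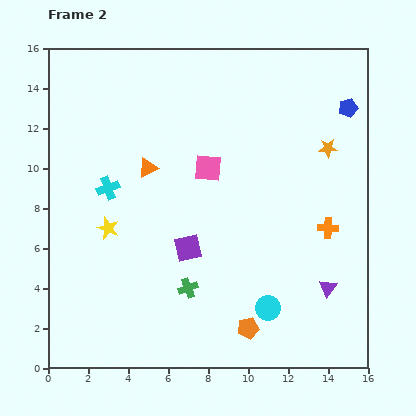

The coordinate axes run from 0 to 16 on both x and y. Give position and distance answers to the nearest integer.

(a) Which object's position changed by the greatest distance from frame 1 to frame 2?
the yellow star

(moved 6; next 4)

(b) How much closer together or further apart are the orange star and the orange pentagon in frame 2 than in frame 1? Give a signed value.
+2

Distance in frame 1: 8. Distance in frame 2: 10.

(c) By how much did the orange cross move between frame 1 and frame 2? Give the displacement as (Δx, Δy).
(0, 2)

The orange cross was at (14, 5) in frame 1 and (14, 7) in frame 2.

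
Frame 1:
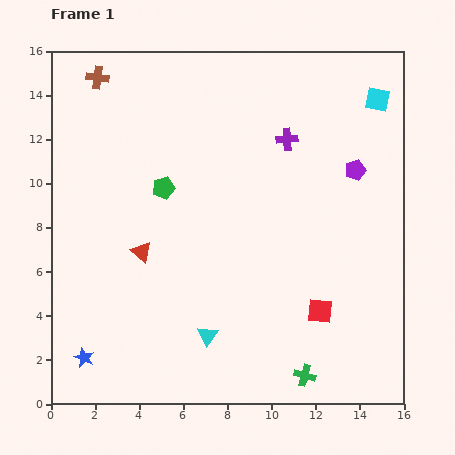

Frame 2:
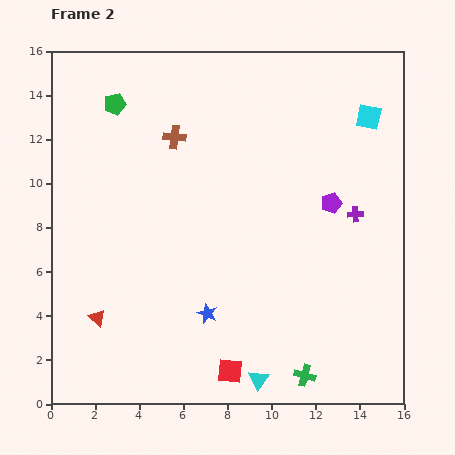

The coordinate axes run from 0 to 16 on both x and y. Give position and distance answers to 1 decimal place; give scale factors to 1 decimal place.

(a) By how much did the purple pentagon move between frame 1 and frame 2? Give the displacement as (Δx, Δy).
(-1.1, -1.5)

The purple pentagon was at (13.8, 10.6) in frame 1 and (12.7, 9.1) in frame 2.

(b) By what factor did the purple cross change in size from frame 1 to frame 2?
0.7×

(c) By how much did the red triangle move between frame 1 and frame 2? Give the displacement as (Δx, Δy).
(-2.0, -3.0)

The red triangle was at (4.1, 6.9) in frame 1 and (2.1, 3.9) in frame 2.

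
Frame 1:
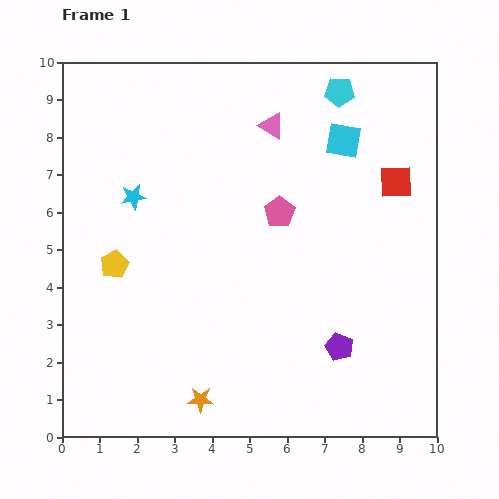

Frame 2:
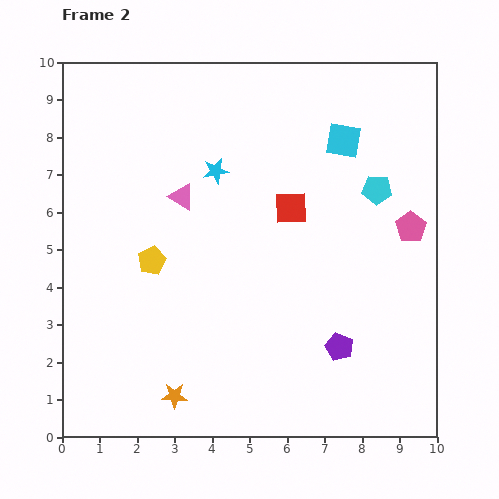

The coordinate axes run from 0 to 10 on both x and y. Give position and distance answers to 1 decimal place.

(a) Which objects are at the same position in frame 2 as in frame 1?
the cyan square, the purple pentagon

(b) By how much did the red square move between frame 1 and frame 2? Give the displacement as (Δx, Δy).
(-2.8, -0.7)

The red square was at (8.9, 6.8) in frame 1 and (6.1, 6.1) in frame 2.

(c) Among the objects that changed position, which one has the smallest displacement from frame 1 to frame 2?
the orange star

(moved 0.7)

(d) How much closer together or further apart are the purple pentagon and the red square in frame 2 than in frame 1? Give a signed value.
-0.7

Distance in frame 1: 4.6. Distance in frame 2: 3.9.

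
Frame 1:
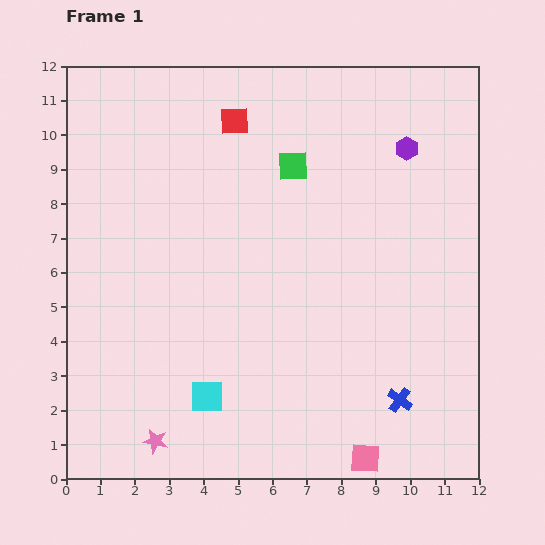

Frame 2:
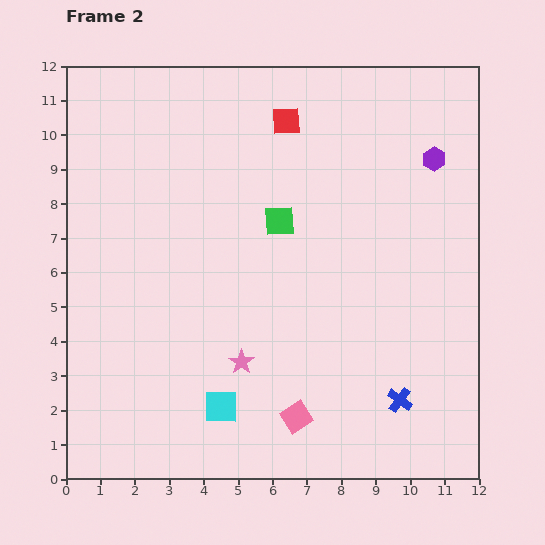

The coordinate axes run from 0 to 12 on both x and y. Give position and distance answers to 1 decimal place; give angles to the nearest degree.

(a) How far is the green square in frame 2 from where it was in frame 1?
1.6

The green square moved from (6.6, 9.1) to (6.2, 7.5), a distance of √(0.4² + 1.6²) ≈ 1.6.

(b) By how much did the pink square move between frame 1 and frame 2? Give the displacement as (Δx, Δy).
(-2.0, 1.2)

The pink square was at (8.7, 0.6) in frame 1 and (6.7, 1.8) in frame 2.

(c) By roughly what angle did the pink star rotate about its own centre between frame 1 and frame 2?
24° clockwise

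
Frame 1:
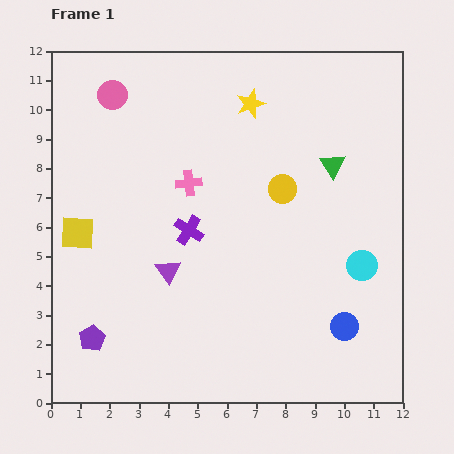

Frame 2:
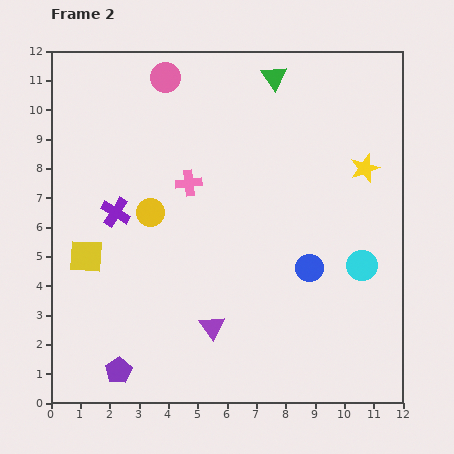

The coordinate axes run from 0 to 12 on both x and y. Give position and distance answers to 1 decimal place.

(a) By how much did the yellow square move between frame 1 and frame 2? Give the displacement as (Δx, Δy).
(0.3, -0.8)

The yellow square was at (0.9, 5.8) in frame 1 and (1.2, 5.0) in frame 2.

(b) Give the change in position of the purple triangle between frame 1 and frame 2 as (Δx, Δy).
(1.5, -1.9)

The purple triangle was at (4.0, 4.5) in frame 1 and (5.5, 2.6) in frame 2.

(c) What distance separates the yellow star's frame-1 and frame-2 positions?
4.5

The yellow star moved from (6.8, 10.2) to (10.7, 8.0), a distance of √(3.9² + 2.2²) ≈ 4.5.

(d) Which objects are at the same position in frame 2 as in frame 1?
the cyan circle, the pink cross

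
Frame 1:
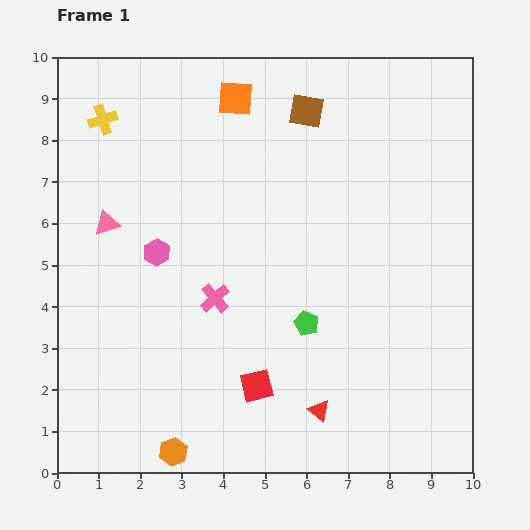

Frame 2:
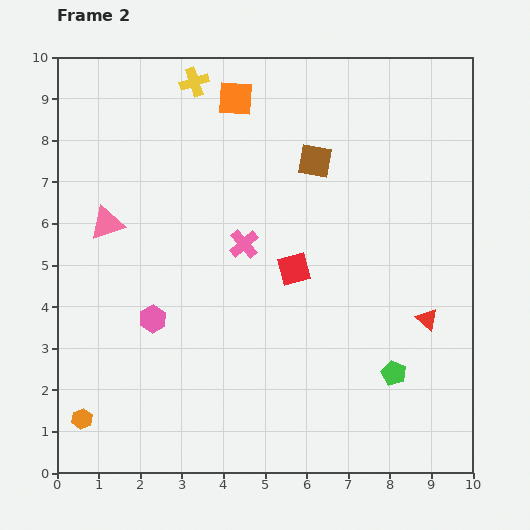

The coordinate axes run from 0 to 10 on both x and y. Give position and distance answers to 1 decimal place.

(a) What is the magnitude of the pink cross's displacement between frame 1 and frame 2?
1.5

The pink cross moved from (3.8, 4.2) to (4.5, 5.5), a distance of √(0.7² + 1.3²) ≈ 1.5.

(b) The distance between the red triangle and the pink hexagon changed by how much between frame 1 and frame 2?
+1.2

Distance in frame 1: 5.4. Distance in frame 2: 6.6.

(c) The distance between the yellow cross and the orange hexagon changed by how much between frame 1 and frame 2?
+0.3

Distance in frame 1: 8.2. Distance in frame 2: 8.5.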